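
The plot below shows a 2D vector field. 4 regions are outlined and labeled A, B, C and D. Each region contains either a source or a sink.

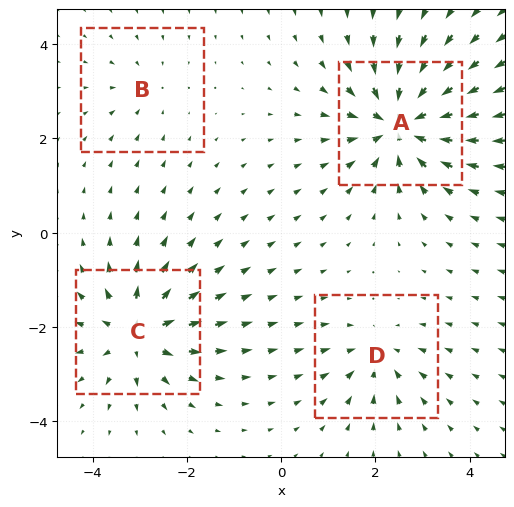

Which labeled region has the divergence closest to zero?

Divergence at each region's feature centre — A: about -8, B: about -2, C: about +6, D: about -4. Region B is closest to zero.

B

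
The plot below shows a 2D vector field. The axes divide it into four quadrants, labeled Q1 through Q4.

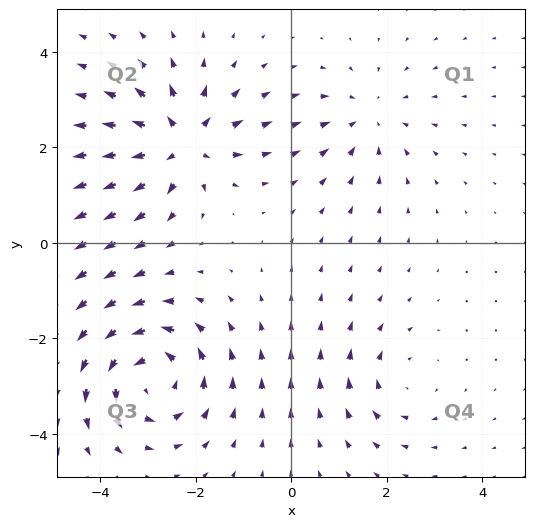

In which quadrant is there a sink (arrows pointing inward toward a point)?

Q1

The sink sits at approximately (1.6, 2.6), which lies in quadrant Q1. The divergence there is about -3, negative as expected for a sink.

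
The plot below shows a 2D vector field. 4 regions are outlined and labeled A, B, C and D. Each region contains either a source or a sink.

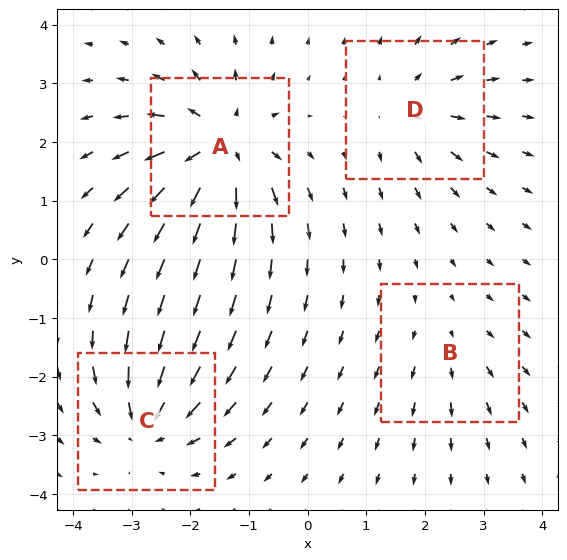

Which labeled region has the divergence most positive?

A

Divergence at each region's feature centre — A: about +8, B: about +2, C: about -6, D: about +4. Region A is most positive.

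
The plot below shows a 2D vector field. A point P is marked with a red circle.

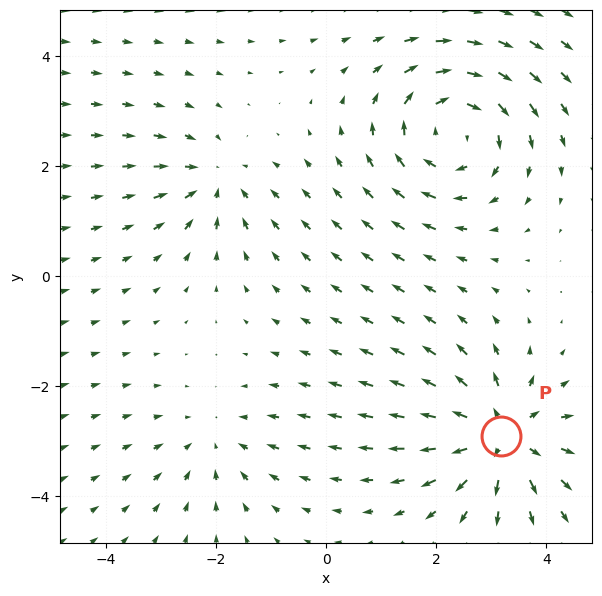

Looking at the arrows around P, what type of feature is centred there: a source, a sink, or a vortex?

source

At P (3.2, -2.9) the arrows spread outward. Divergence about +5, curl ≈0 — positive divergence with near-zero curl is a source.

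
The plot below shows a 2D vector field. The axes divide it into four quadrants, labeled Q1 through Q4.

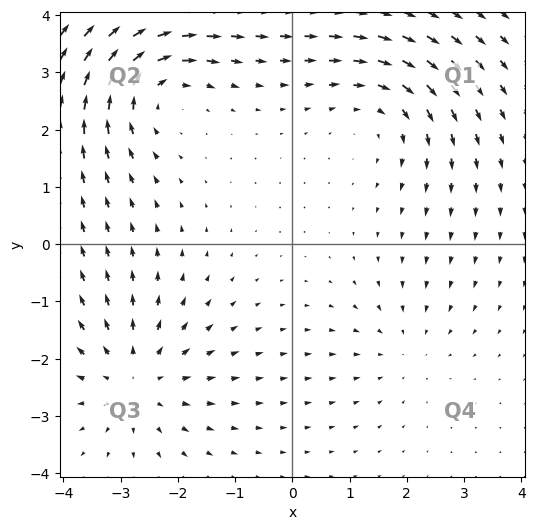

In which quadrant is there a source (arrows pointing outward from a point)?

The source sits at approximately (-2.7, -2.4), which lies in quadrant Q3. The divergence there is about +4, positive as expected for a source.

Q3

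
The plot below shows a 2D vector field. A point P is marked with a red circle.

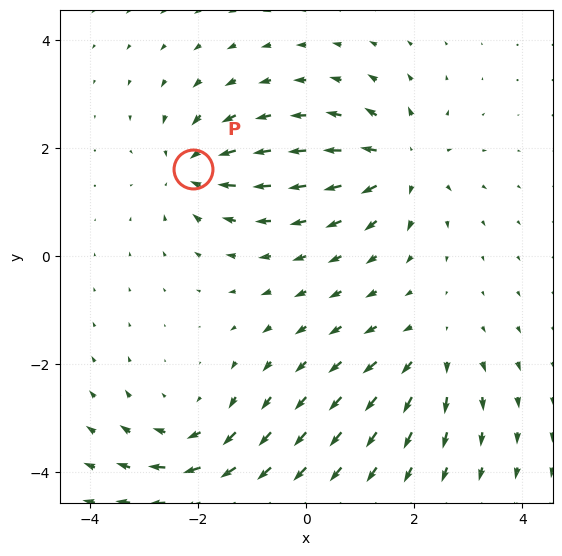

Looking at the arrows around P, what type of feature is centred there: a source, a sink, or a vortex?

At P (-2.1, 1.6) the arrows converge inward. Divergence about -6, curl ≈0 — negative divergence with near-zero curl is a sink.

sink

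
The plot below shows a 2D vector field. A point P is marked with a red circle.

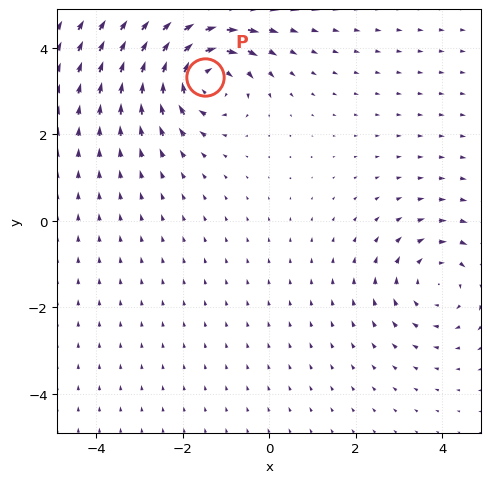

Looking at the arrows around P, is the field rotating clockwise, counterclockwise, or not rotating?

clockwise

Near P at (-1.5, 3.3) the arrows circulate clockwise. The curl (z-component) there is about -6; negative curl means clockwise rotation.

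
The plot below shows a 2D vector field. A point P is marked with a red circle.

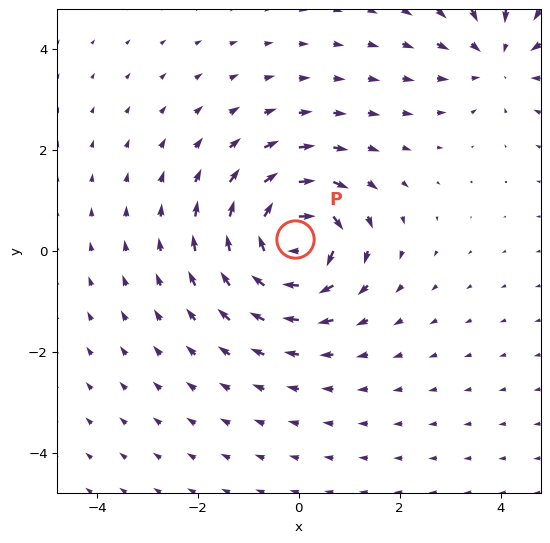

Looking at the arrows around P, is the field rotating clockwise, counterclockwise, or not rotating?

Near P at (-0.1, 0.2) the arrows circulate clockwise. The curl (z-component) there is about -7; negative curl means clockwise rotation.

clockwise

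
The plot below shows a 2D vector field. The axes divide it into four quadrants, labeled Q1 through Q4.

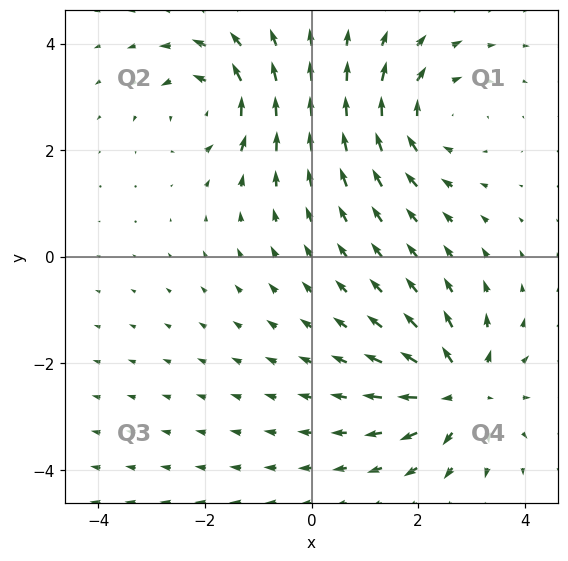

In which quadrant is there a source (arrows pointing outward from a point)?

Q4

The source sits at approximately (2.8, -2.5), which lies in quadrant Q4. The divergence there is about +6, positive as expected for a source.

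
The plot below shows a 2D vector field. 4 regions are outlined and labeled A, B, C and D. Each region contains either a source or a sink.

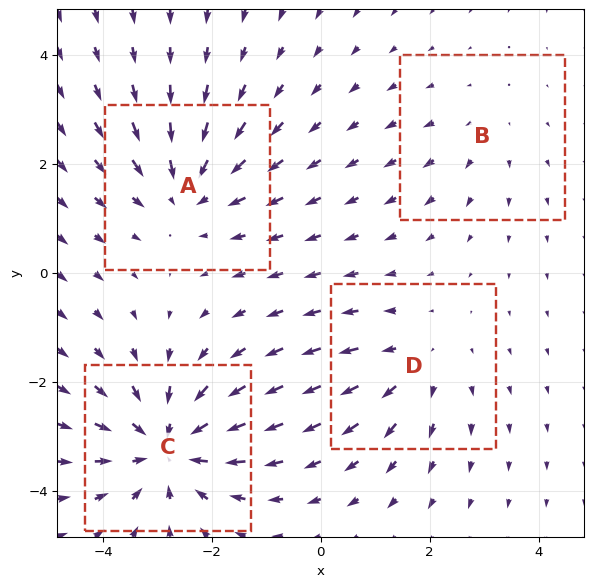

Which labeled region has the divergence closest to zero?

Divergence at each region's feature centre — A: about -4, B: about +2, C: about -5, D: about +3. Region B is closest to zero.

B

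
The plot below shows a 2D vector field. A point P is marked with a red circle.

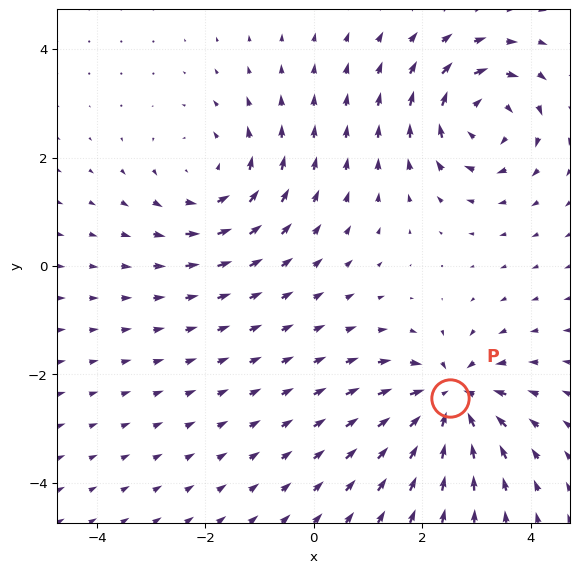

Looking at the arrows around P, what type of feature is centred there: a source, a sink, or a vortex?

sink

At P (2.5, -2.4) the arrows converge inward. Divergence about -7, curl ≈0 — negative divergence with near-zero curl is a sink.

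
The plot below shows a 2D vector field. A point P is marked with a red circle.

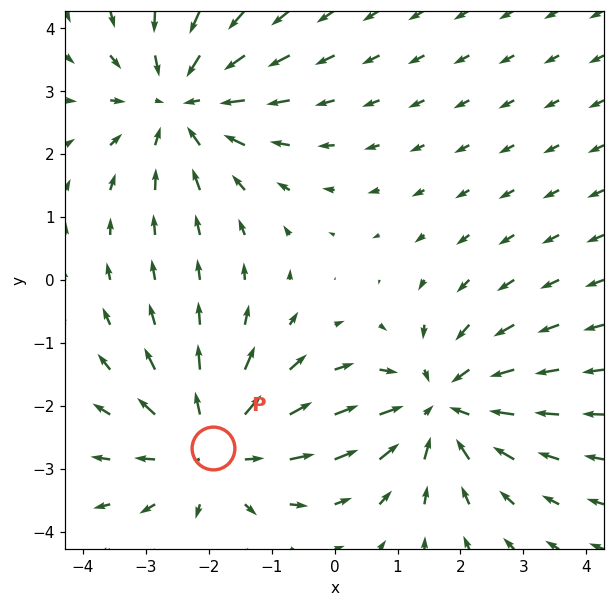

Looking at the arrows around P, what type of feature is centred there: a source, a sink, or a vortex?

At P (-1.9, -2.7) the arrows spread outward. Divergence about +4, curl ≈0 — positive divergence with near-zero curl is a source.

source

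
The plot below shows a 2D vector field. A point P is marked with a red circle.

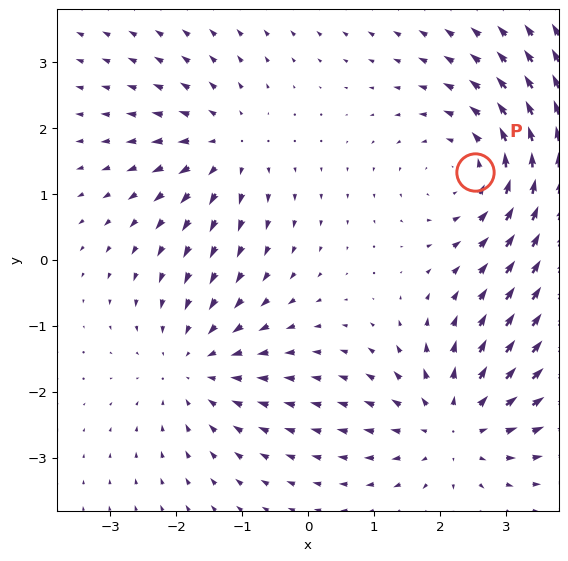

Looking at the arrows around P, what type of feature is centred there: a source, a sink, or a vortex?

vortex

At P (2.5, 1.3) the arrows circulate counterclockwise. Divergence ≈0, curl about +4 — near-zero divergence with nonzero curl is a vortex.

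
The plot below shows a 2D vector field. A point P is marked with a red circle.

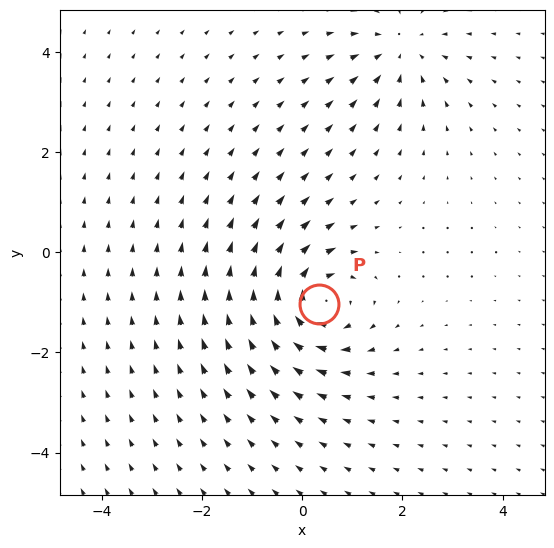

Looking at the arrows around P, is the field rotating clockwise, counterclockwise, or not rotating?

Near P at (0.3, -1.0) the arrows circulate clockwise. The curl (z-component) there is about -6; negative curl means clockwise rotation.

clockwise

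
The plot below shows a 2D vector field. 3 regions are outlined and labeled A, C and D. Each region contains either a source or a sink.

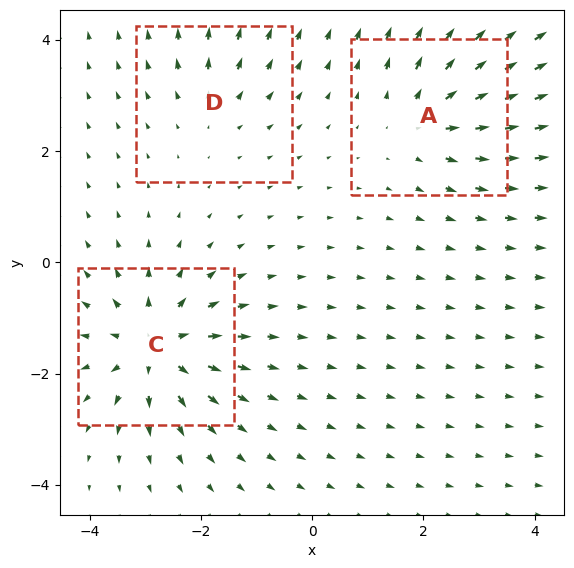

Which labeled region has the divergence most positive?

Divergence at each region's feature centre — A: about +4, C: about +5, D: about +2. Region C is most positive.

C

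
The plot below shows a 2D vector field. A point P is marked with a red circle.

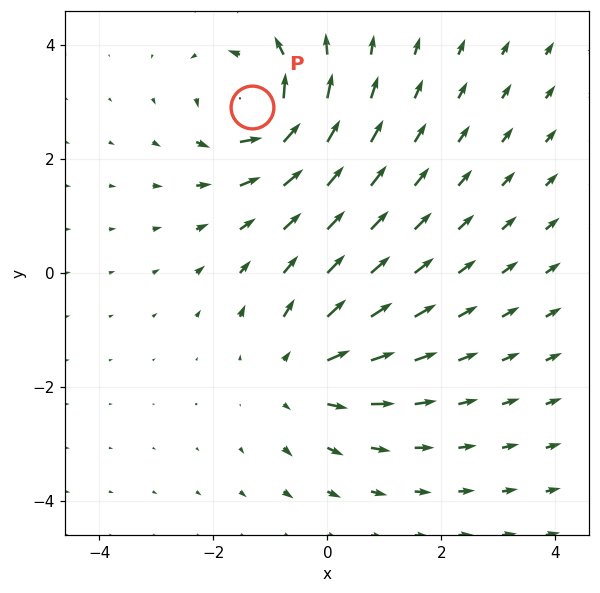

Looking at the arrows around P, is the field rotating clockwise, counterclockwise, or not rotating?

Near P at (-1.3, 2.9) the arrows circulate counterclockwise. The curl (z-component) there is about +5; positive curl means counterclockwise rotation.

counterclockwise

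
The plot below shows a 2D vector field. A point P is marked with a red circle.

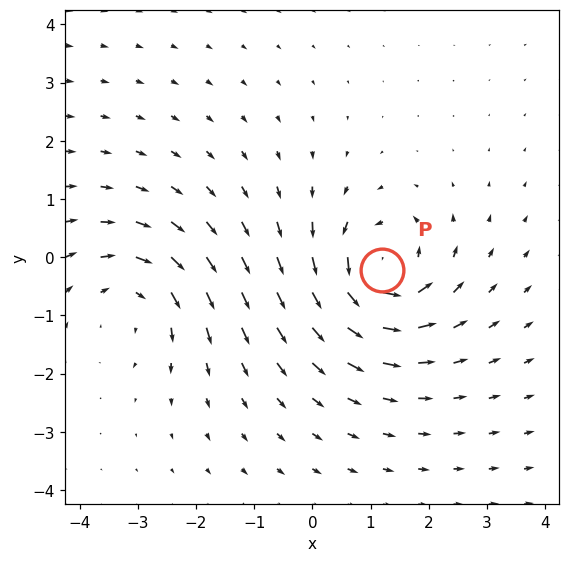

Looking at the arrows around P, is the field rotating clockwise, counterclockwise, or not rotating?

counterclockwise

Near P at (1.2, -0.2) the arrows circulate counterclockwise. The curl (z-component) there is about +6; positive curl means counterclockwise rotation.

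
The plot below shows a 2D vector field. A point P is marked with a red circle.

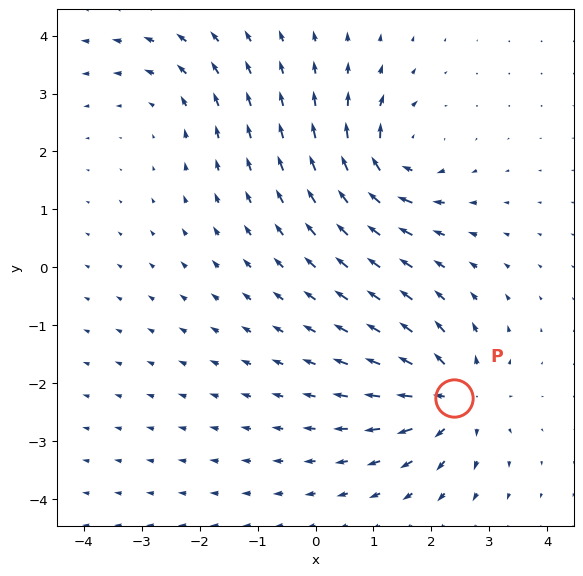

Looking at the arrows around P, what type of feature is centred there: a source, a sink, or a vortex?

At P (2.4, -2.3) the arrows spread outward. Divergence about +7, curl ≈0 — positive divergence with near-zero curl is a source.

source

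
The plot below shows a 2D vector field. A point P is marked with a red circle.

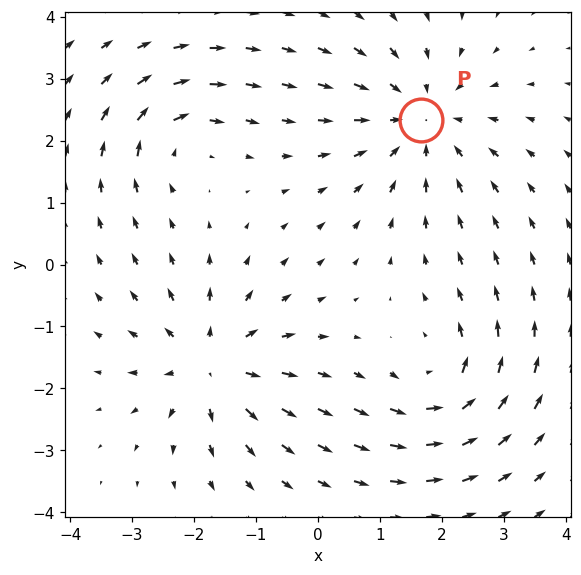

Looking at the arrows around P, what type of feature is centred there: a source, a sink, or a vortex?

sink

At P (1.7, 2.3) the arrows converge inward. Divergence about -4, curl ≈0 — negative divergence with near-zero curl is a sink.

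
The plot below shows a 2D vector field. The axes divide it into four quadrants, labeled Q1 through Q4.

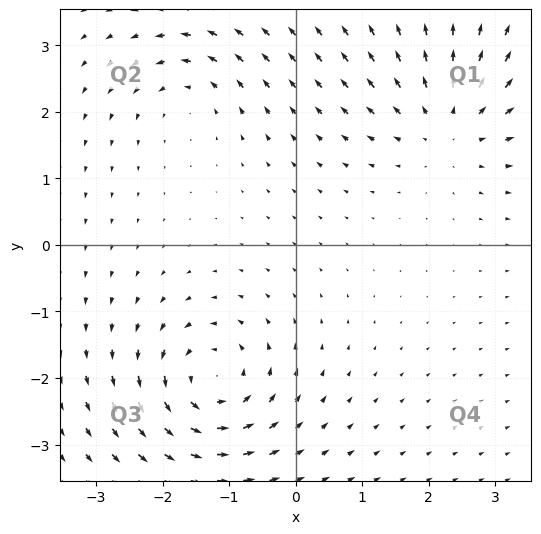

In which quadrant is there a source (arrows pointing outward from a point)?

Q1

The source sits at approximately (2.3, 1.8), which lies in quadrant Q1. The divergence there is about +4, positive as expected for a source.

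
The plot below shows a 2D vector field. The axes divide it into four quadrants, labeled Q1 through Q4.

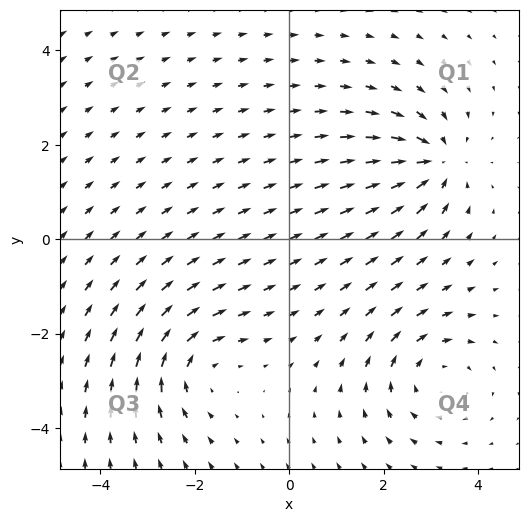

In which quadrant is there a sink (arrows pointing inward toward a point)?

The sink sits at approximately (3.1, 1.6), which lies in quadrant Q1. The divergence there is about -5, negative as expected for a sink.

Q1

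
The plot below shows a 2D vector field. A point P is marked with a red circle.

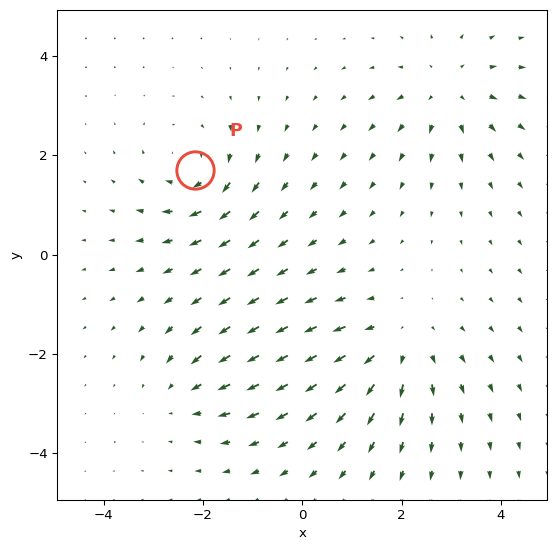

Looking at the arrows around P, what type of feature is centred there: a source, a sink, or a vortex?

At P (-2.2, 1.7) the arrows circulate clockwise. Divergence ≈0, curl about -5 — near-zero divergence with nonzero curl is a vortex.

vortex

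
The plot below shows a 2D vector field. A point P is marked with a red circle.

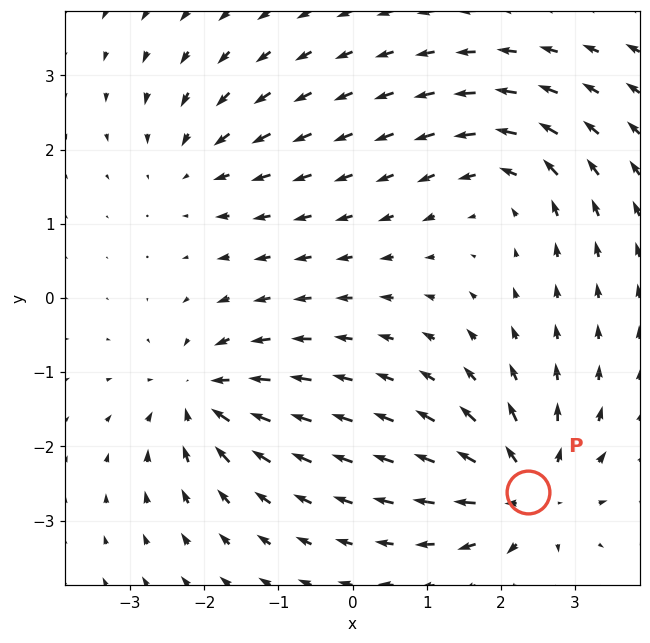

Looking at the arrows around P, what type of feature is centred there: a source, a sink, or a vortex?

At P (2.4, -2.6) the arrows spread outward. Divergence about +6, curl ≈0 — positive divergence with near-zero curl is a source.

source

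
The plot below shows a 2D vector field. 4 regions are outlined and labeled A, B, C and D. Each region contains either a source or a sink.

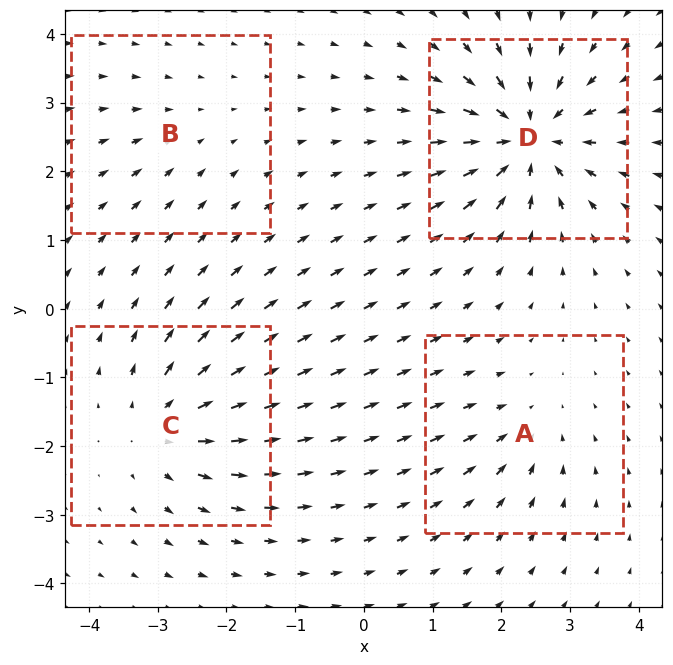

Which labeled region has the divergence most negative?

D

Divergence at each region's feature centre — A: about -3, B: about -2, C: about +5, D: about -8. Region D is most negative.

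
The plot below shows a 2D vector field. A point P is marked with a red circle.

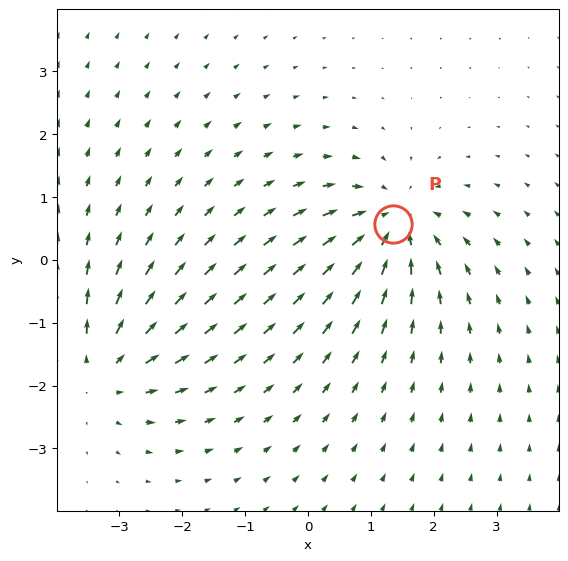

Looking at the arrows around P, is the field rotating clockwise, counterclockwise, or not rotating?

Near P at (1.4, 0.6) the arrows show no circulation. The curl there is ≈0.

not rotating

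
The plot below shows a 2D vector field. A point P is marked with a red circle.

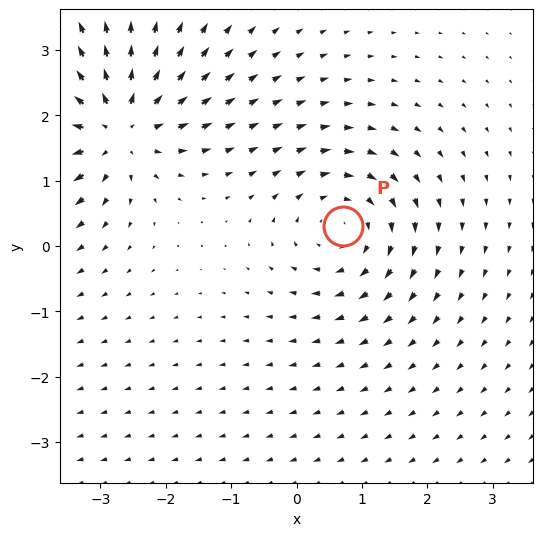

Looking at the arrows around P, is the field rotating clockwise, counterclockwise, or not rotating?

Near P at (0.7, 0.3) the arrows circulate clockwise. The curl (z-component) there is about -3; negative curl means clockwise rotation.

clockwise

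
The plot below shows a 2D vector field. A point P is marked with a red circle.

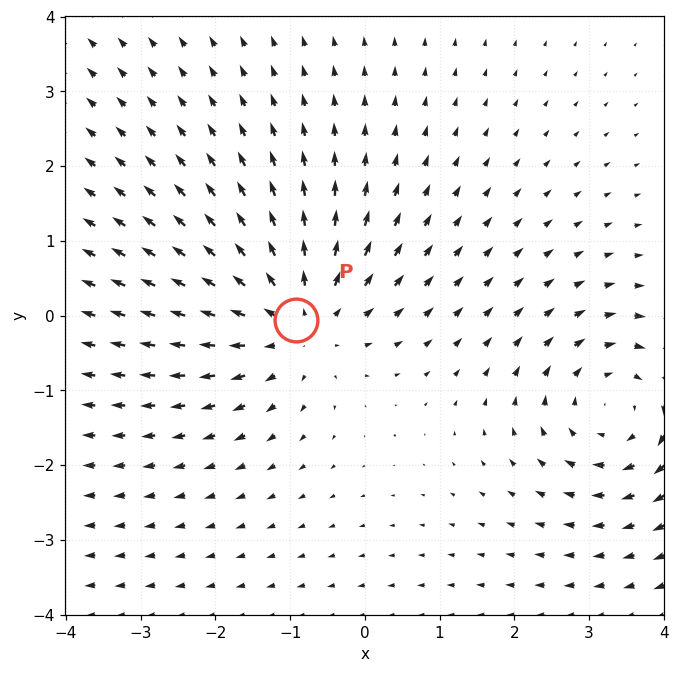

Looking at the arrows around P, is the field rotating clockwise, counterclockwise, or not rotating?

Near P at (-0.9, -0.1) the arrows show no circulation. The curl there is ≈0.

not rotating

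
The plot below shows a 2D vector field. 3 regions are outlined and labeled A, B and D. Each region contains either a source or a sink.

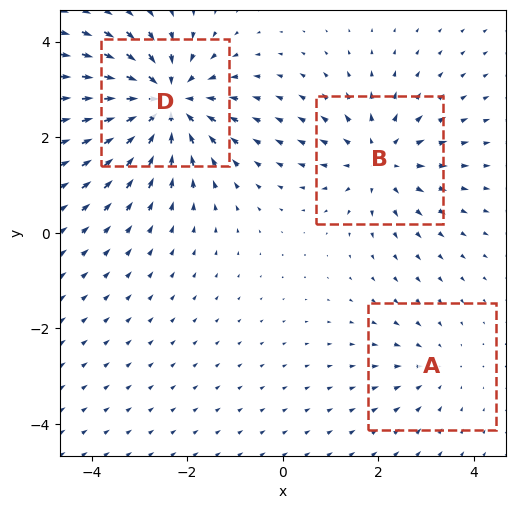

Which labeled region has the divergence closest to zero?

A

Divergence at each region's feature centre — A: about -2, B: about +3, D: about -5. Region A is closest to zero.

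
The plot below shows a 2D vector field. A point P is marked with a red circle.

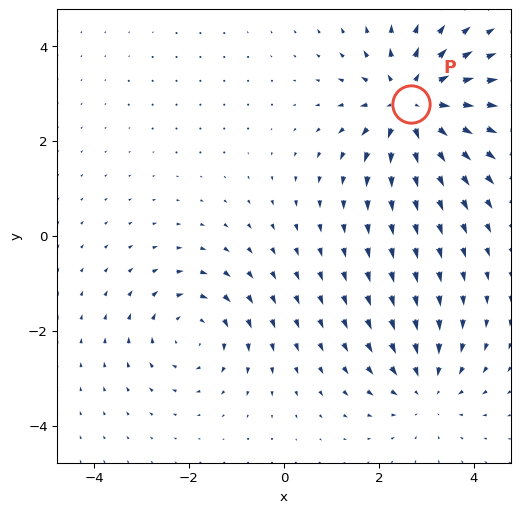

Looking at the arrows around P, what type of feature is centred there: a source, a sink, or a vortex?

At P (2.7, 2.8) the arrows spread outward. Divergence about +5, curl ≈0 — positive divergence with near-zero curl is a source.

source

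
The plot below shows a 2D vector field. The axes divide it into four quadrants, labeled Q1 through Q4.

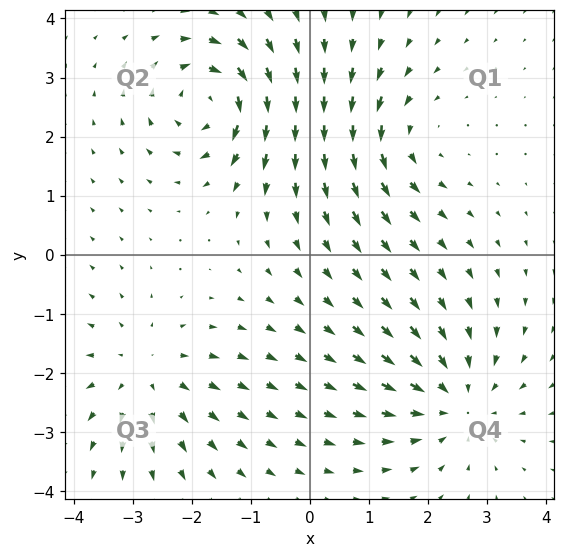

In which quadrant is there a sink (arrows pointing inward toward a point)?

Q4

The sink sits at approximately (2.5, -2.5), which lies in quadrant Q4. The divergence there is about -4, negative as expected for a sink.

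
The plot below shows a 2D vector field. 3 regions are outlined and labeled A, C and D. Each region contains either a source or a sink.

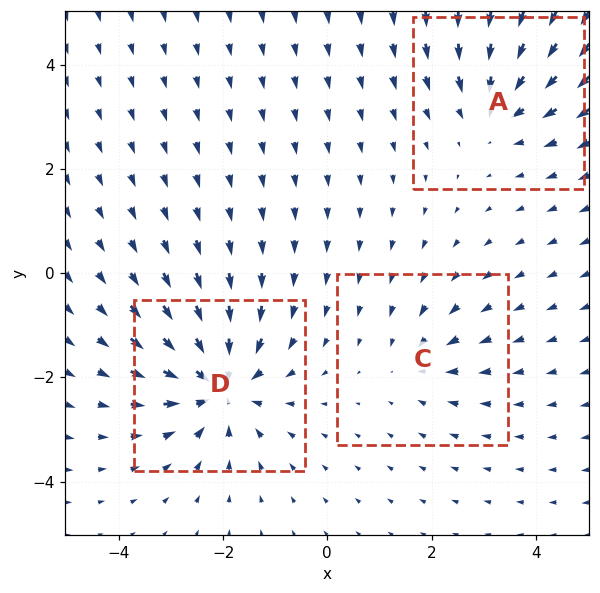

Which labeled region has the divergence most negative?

Divergence at each region's feature centre — A: about -3, C: about -2, D: about -5. Region D is most negative.

D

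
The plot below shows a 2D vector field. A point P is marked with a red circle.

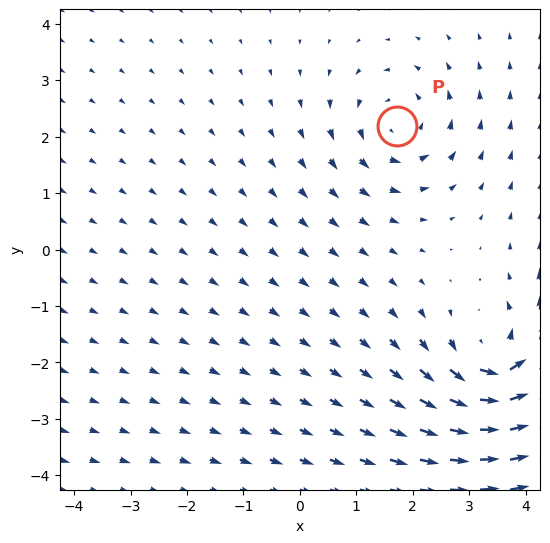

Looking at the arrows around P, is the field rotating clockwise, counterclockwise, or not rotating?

Near P at (1.7, 2.2) the arrows circulate counterclockwise. The curl (z-component) there is about +3; positive curl means counterclockwise rotation.

counterclockwise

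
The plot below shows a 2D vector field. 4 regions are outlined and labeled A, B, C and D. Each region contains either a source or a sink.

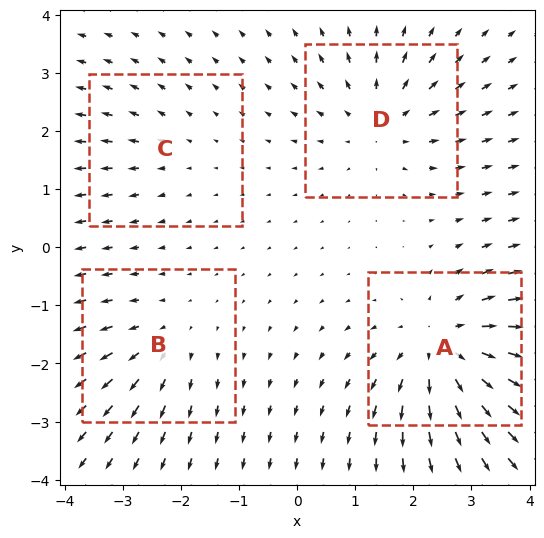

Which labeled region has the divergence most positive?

A

Divergence at each region's feature centre — A: about +6, B: about +3, C: about +2, D: about +4. Region A is most positive.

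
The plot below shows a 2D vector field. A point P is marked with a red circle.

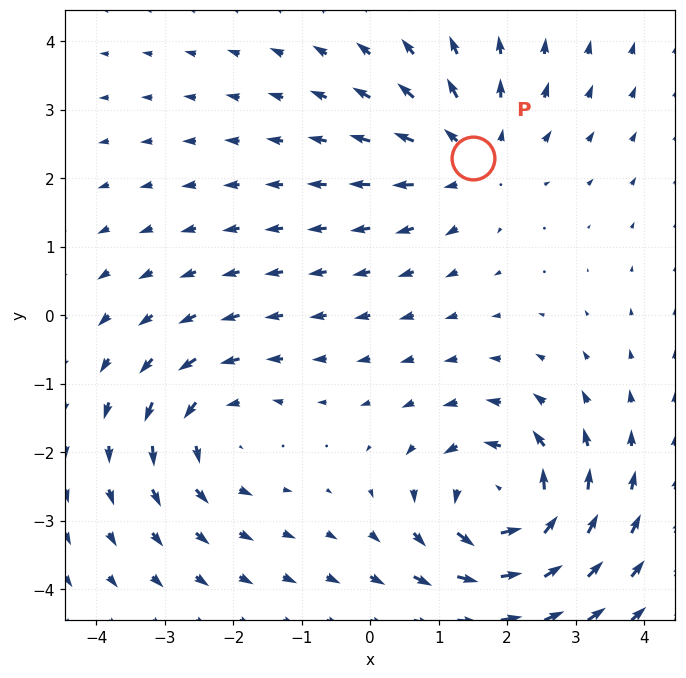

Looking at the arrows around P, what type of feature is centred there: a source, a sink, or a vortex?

At P (1.5, 2.3) the arrows spread outward. Divergence about +3, curl ≈0 — positive divergence with near-zero curl is a source.

source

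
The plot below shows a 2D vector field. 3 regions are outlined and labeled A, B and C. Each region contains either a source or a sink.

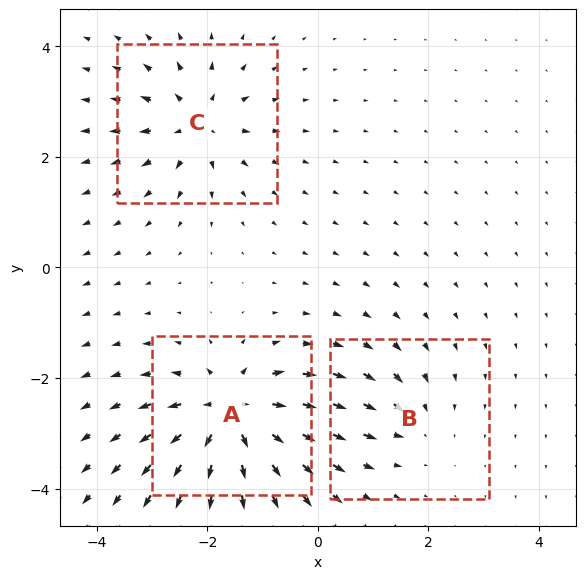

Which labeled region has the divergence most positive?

Divergence at each region's feature centre — A: about +6, B: about -2, C: about +4. Region A is most positive.

A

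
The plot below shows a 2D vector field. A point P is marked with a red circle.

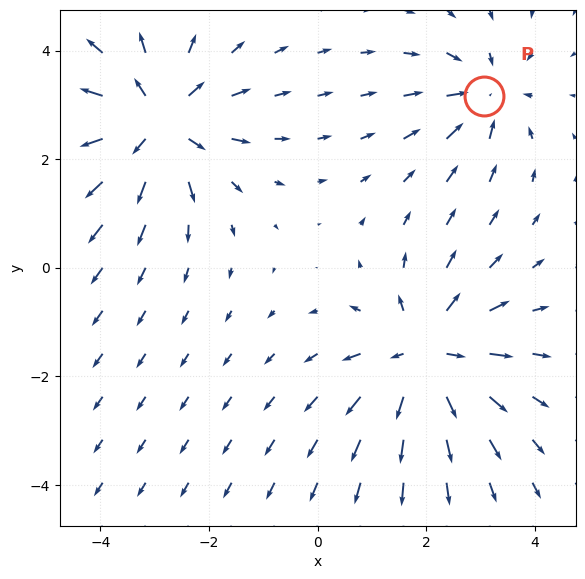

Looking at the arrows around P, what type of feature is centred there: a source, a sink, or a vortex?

sink

At P (3.1, 3.2) the arrows converge inward. Divergence about -3, curl ≈0 — negative divergence with near-zero curl is a sink.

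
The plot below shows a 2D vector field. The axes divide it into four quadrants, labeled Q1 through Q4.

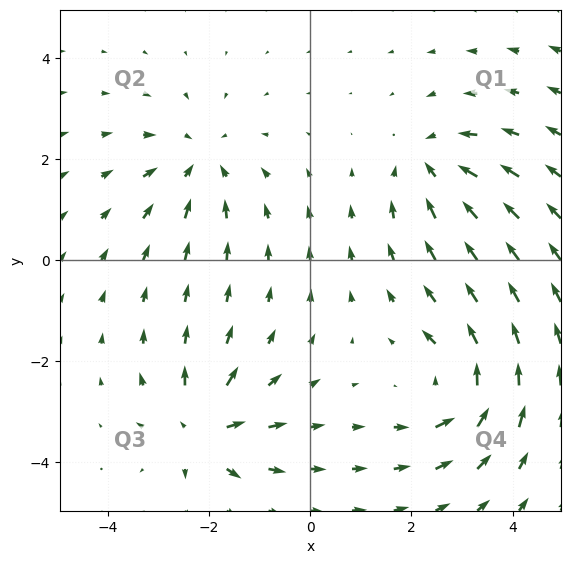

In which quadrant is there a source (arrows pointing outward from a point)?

The source sits at approximately (-2.1, -3.3), which lies in quadrant Q3. The divergence there is about +6, positive as expected for a source.

Q3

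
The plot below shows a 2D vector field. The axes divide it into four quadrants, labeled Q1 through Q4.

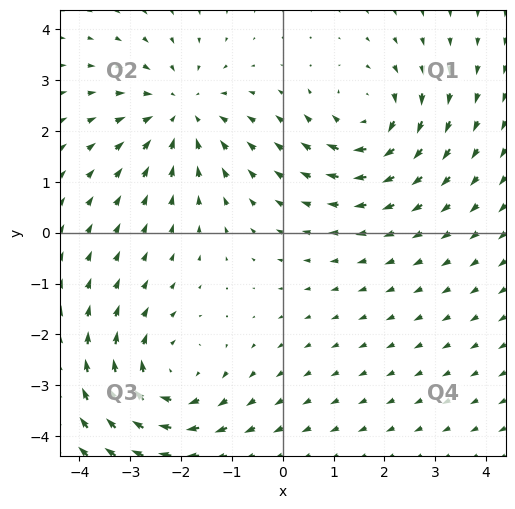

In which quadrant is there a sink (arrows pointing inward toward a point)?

The sink sits at approximately (-2.0, 2.4), which lies in quadrant Q2. The divergence there is about -3, negative as expected for a sink.

Q2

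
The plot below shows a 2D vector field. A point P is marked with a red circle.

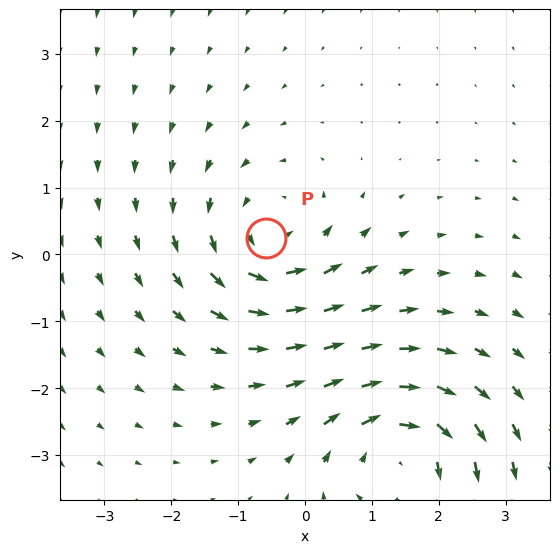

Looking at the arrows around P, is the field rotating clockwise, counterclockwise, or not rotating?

Near P at (-0.6, 0.2) the arrows circulate counterclockwise. The curl (z-component) there is about +3; positive curl means counterclockwise rotation.

counterclockwise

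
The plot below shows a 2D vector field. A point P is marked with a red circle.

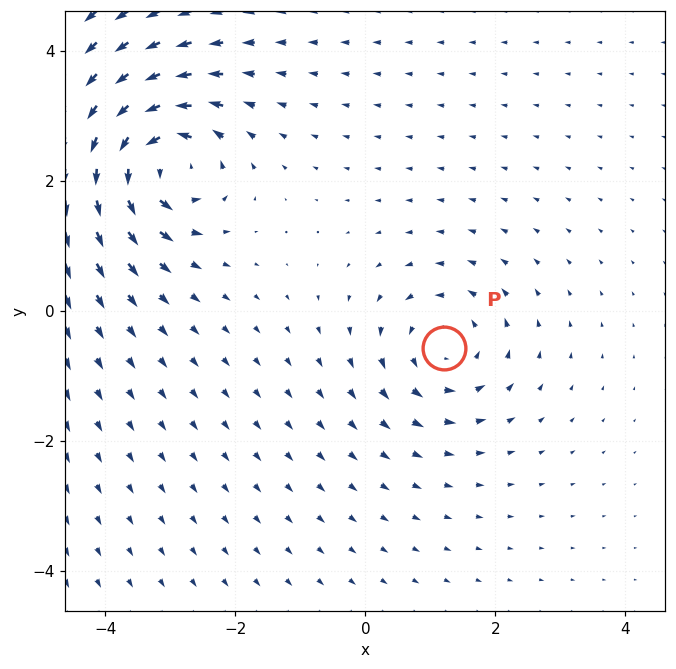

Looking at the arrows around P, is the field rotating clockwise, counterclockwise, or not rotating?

counterclockwise

Near P at (1.2, -0.6) the arrows circulate counterclockwise. The curl (z-component) there is about +4; positive curl means counterclockwise rotation.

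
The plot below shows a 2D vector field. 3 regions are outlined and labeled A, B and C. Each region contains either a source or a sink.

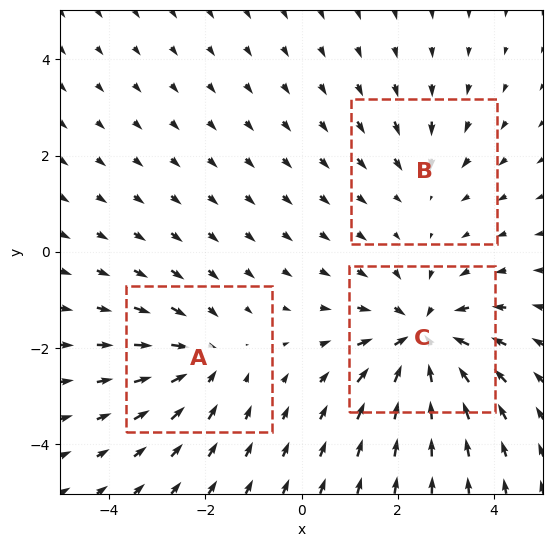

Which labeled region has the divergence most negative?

Divergence at each region's feature centre — A: about -3, B: about -2, C: about -5. Region C is most negative.

C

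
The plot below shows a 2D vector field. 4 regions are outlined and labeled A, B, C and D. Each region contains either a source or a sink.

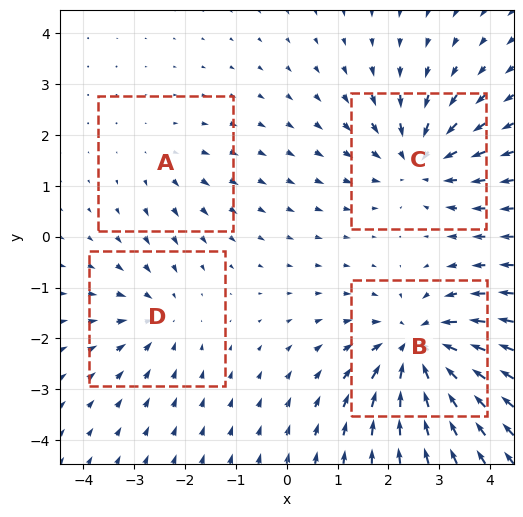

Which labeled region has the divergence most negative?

B

Divergence at each region's feature centre — A: about +2, B: about -7, C: about -5, D: about -3. Region B is most negative.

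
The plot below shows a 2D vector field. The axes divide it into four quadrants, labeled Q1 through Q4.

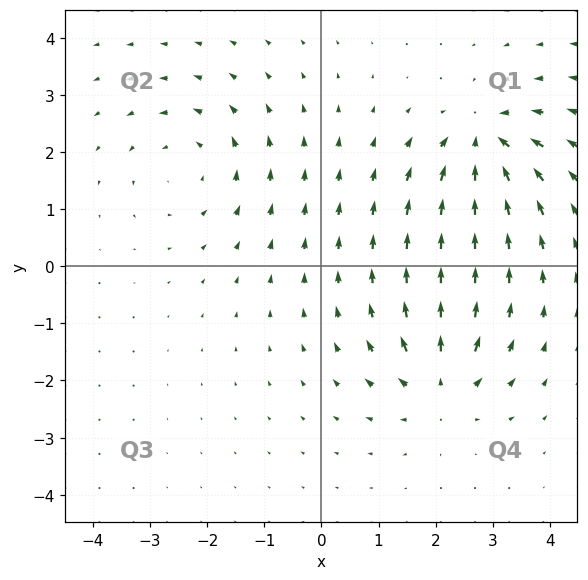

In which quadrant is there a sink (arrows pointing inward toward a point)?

The sink sits at approximately (2.9, 2.2), which lies in quadrant Q1. The divergence there is about -7, negative as expected for a sink.

Q1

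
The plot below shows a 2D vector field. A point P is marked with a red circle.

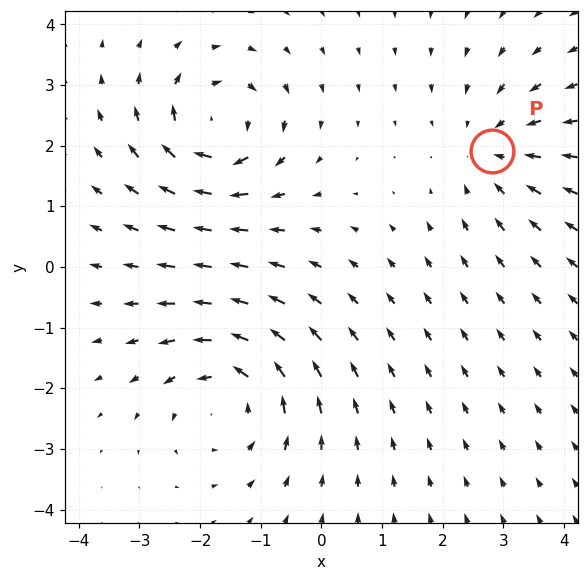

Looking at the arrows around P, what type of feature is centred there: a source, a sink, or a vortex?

At P (2.8, 1.9) the arrows converge inward. Divergence about -3, curl ≈0 — negative divergence with near-zero curl is a sink.

sink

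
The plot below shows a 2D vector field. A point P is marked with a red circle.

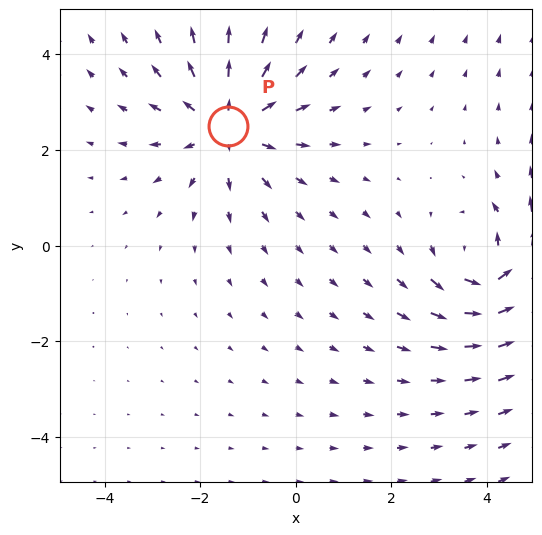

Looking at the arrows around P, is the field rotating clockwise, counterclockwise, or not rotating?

not rotating

Near P at (-1.4, 2.5) the arrows show no circulation. The curl there is ≈0.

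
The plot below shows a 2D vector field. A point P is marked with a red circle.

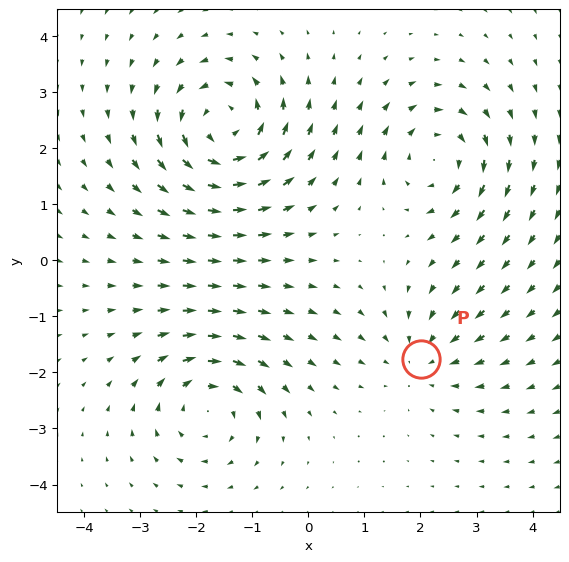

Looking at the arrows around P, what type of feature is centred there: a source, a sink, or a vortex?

sink

At P (2.0, -1.8) the arrows converge inward. Divergence about -3, curl ≈0 — negative divergence with near-zero curl is a sink.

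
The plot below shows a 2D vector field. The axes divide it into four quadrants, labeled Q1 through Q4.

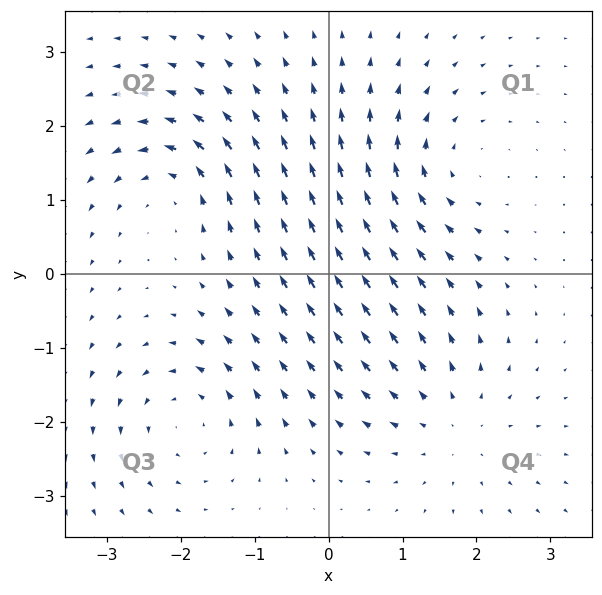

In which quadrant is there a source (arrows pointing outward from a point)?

Q4

The source sits at approximately (1.7, -2.0), which lies in quadrant Q4. The divergence there is about +3, positive as expected for a source.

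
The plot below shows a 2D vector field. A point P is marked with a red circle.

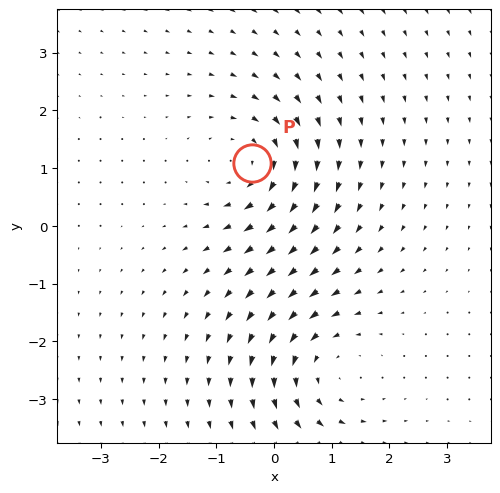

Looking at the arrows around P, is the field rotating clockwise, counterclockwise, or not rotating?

Near P at (-0.4, 1.1) the arrows circulate clockwise. The curl (z-component) there is about -4; negative curl means clockwise rotation.

clockwise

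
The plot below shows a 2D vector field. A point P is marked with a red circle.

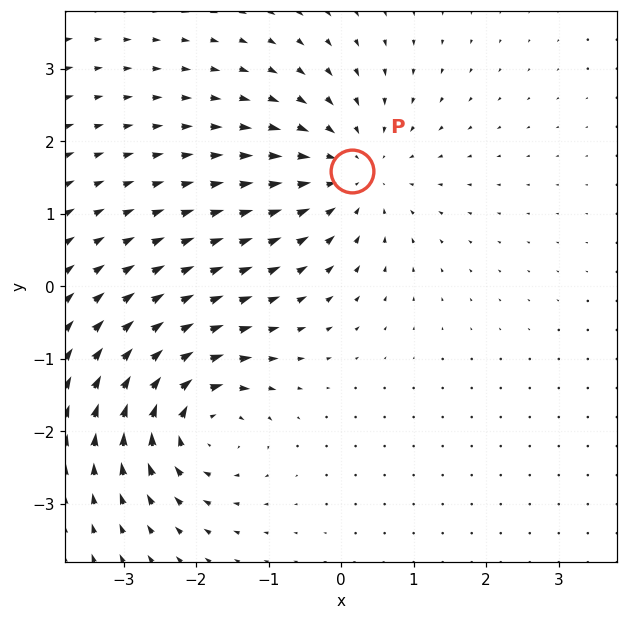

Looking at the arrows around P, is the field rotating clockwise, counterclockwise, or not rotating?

not rotating

Near P at (0.2, 1.6) the arrows show no circulation. The curl there is ≈0.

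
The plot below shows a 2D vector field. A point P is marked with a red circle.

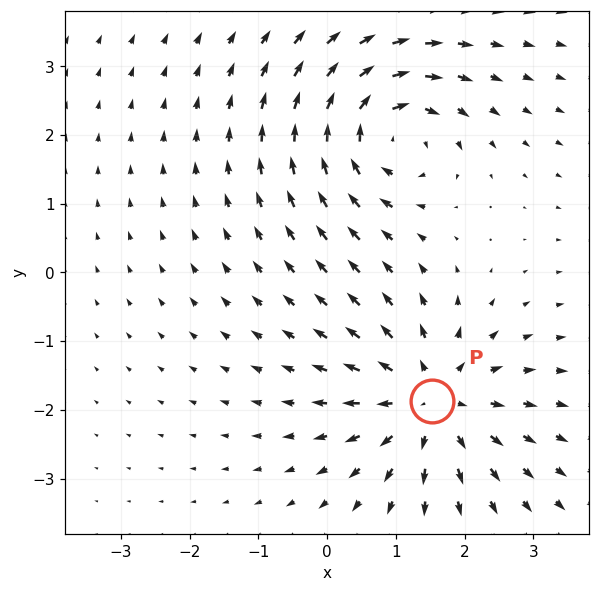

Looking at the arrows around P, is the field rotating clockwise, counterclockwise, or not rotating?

not rotating

Near P at (1.5, -1.9) the arrows show no circulation. The curl there is ≈0.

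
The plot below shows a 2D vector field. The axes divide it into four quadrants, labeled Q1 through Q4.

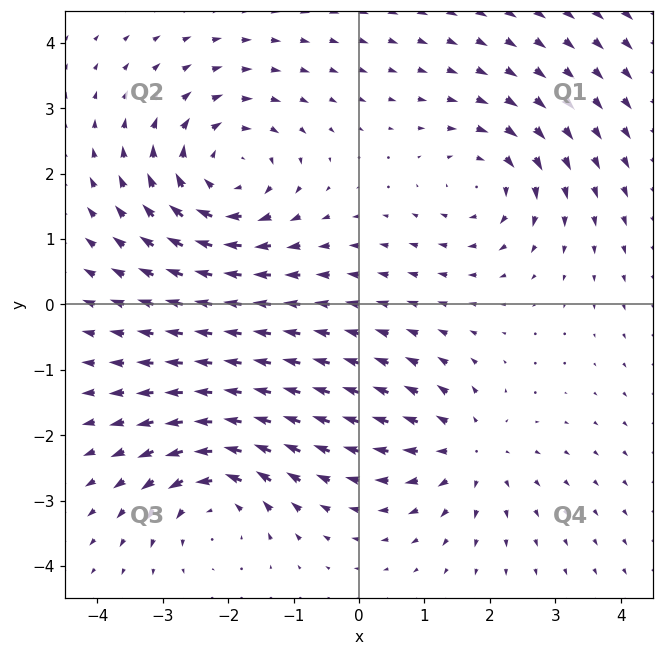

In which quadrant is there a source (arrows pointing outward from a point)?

Q4

The source sits at approximately (1.7, -2.2), which lies in quadrant Q4. The divergence there is about +3, positive as expected for a source.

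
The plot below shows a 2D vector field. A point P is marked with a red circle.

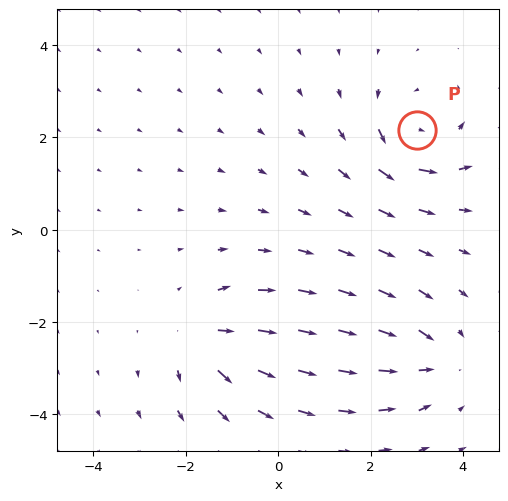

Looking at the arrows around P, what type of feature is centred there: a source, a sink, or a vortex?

vortex

At P (3.0, 2.2) the arrows circulate counterclockwise. Divergence ≈0, curl about +6 — near-zero divergence with nonzero curl is a vortex.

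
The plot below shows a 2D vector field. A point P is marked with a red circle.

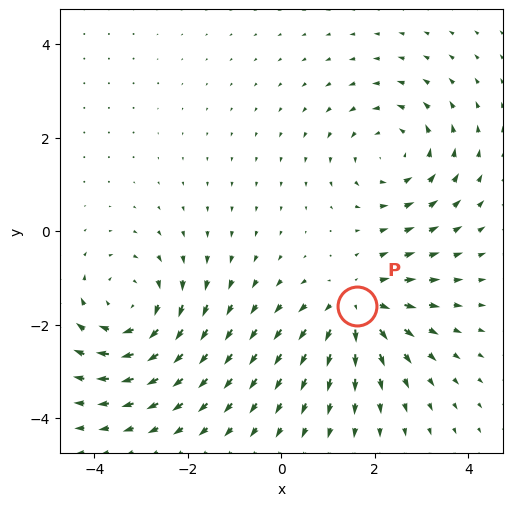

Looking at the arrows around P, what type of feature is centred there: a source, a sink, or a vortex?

source

At P (1.6, -1.6) the arrows spread outward. Divergence about +3, curl ≈0 — positive divergence with near-zero curl is a source.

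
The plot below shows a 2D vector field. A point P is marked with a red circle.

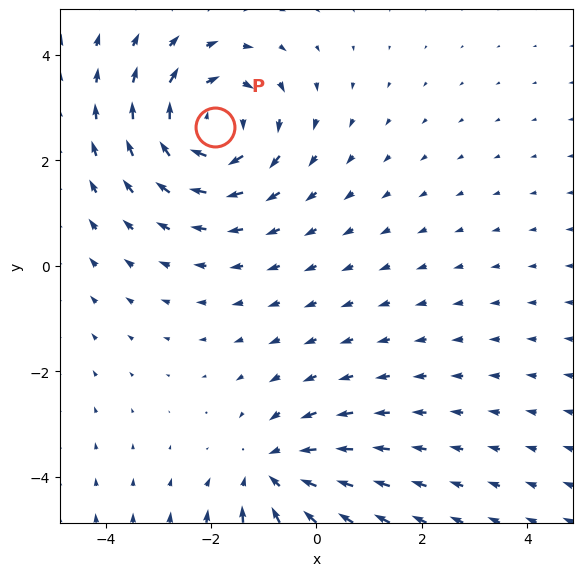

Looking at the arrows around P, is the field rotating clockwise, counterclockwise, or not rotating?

Near P at (-1.9, 2.6) the arrows circulate clockwise. The curl (z-component) there is about -5; negative curl means clockwise rotation.

clockwise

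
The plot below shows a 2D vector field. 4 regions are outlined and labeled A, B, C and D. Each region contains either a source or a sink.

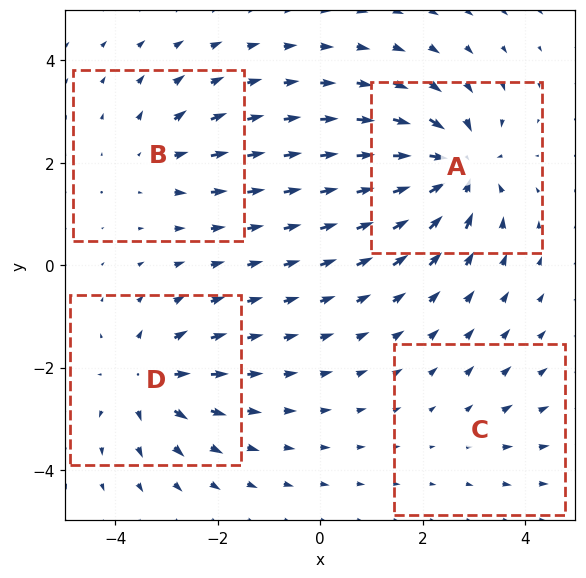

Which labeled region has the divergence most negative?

Divergence at each region's feature centre — A: about -8, B: about +4, C: about +2, D: about +5. Region A is most negative.

A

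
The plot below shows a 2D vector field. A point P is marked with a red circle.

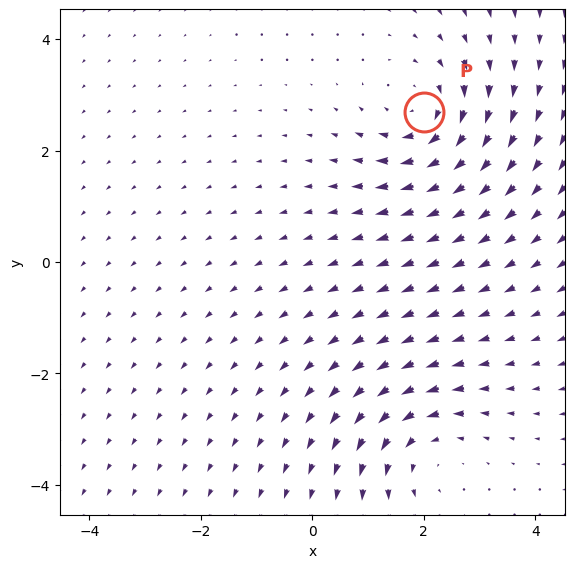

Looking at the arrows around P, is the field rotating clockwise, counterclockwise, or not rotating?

clockwise

Near P at (2.0, 2.7) the arrows circulate clockwise. The curl (z-component) there is about -4; negative curl means clockwise rotation.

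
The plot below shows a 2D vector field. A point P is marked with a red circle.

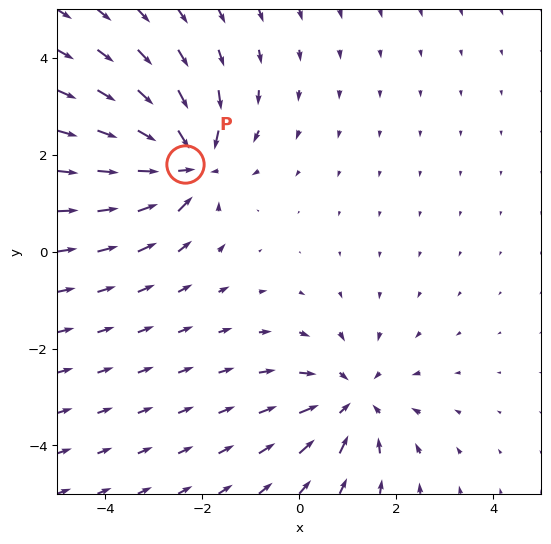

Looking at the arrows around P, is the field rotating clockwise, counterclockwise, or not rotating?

not rotating

Near P at (-2.3, 1.8) the arrows show no circulation. The curl there is ≈0.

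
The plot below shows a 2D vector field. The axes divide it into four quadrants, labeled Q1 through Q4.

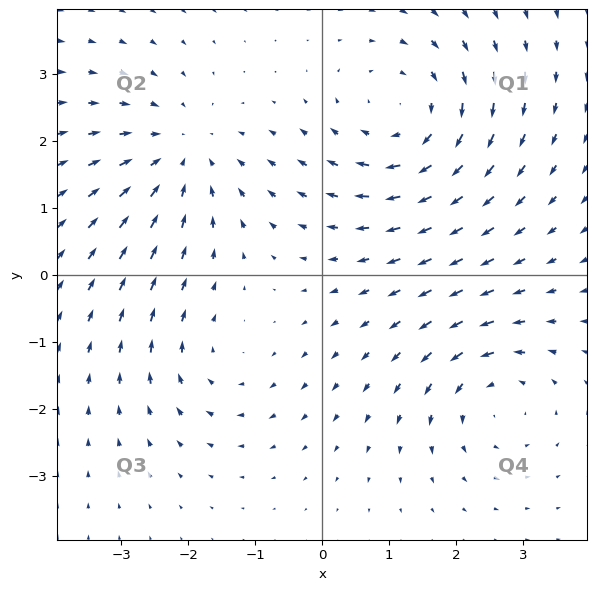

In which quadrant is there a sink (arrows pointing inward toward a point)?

Q2

The sink sits at approximately (-2.1, 1.8), which lies in quadrant Q2. The divergence there is about -3, negative as expected for a sink.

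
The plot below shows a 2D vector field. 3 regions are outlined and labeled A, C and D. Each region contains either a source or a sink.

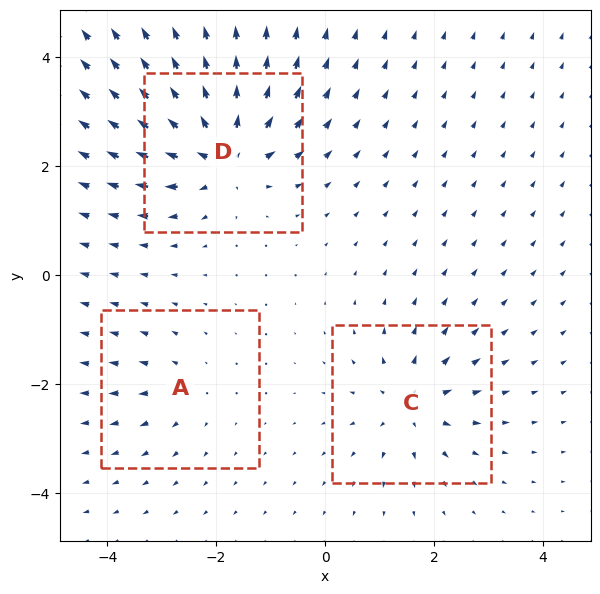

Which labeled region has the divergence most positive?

D

Divergence at each region's feature centre — A: about +2, C: about +4, D: about +6. Region D is most positive.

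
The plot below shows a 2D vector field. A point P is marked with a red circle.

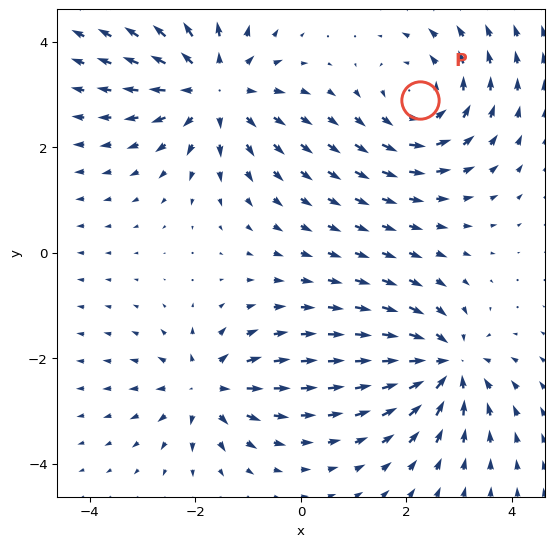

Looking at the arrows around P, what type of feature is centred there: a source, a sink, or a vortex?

At P (2.3, 2.9) the arrows circulate counterclockwise. Divergence ≈0, curl about +4 — near-zero divergence with nonzero curl is a vortex.

vortex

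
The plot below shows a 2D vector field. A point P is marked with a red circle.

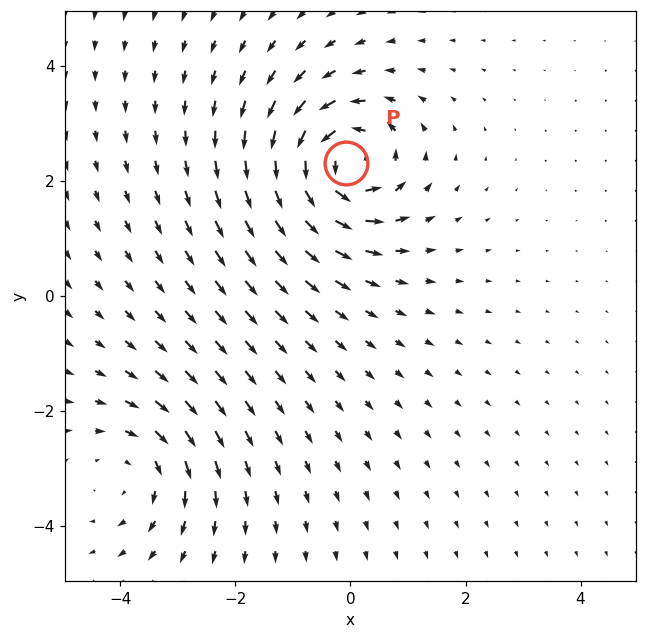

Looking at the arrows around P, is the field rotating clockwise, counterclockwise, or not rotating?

counterclockwise

Near P at (-0.1, 2.3) the arrows circulate counterclockwise. The curl (z-component) there is about +6; positive curl means counterclockwise rotation.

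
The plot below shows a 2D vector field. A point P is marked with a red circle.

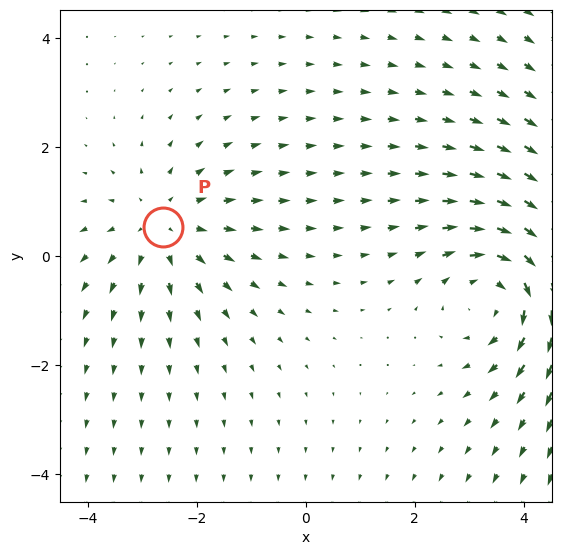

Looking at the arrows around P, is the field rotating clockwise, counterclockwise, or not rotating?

Near P at (-2.6, 0.5) the arrows show no circulation. The curl there is ≈0.

not rotating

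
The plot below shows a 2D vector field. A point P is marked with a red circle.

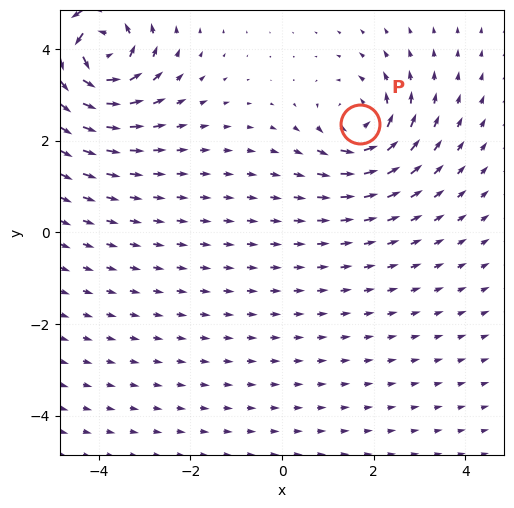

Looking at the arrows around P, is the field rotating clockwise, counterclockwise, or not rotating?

counterclockwise

Near P at (1.7, 2.4) the arrows circulate counterclockwise. The curl (z-component) there is about +3; positive curl means counterclockwise rotation.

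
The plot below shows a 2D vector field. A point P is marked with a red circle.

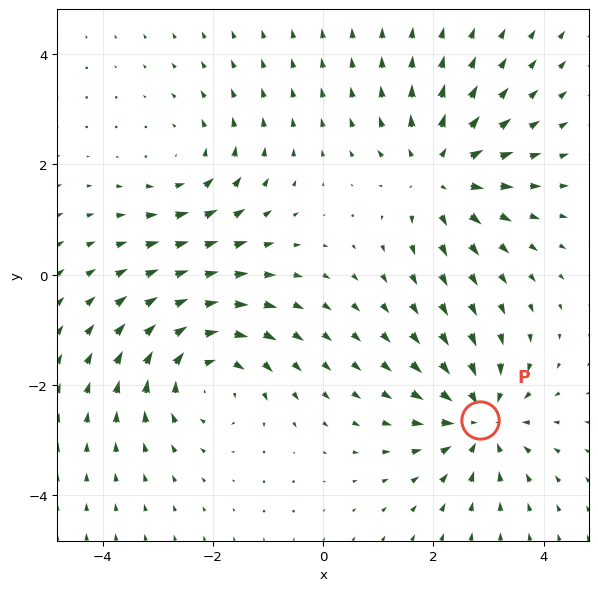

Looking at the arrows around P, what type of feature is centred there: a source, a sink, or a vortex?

sink

At P (2.9, -2.6) the arrows converge inward. Divergence about -5, curl ≈0 — negative divergence with near-zero curl is a sink.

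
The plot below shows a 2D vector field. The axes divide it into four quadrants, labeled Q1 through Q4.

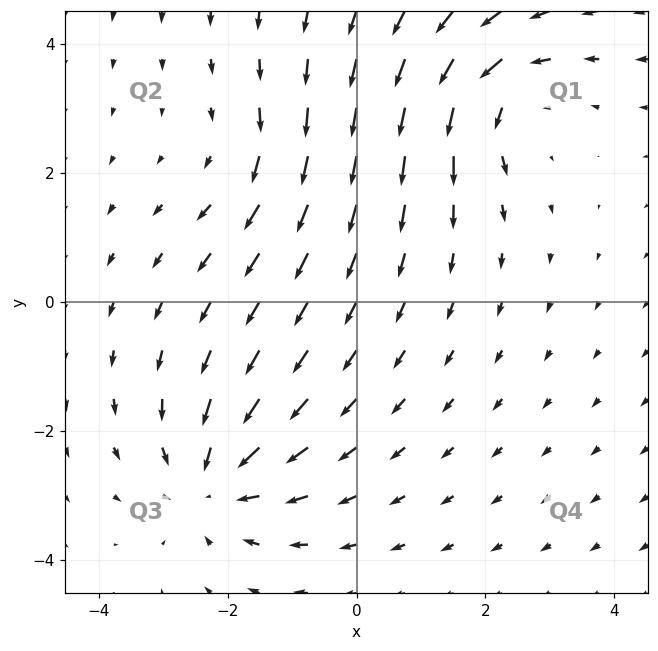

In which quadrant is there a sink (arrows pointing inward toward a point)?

The sink sits at approximately (-2.2, -2.8), which lies in quadrant Q3. The divergence there is about -4, negative as expected for a sink.

Q3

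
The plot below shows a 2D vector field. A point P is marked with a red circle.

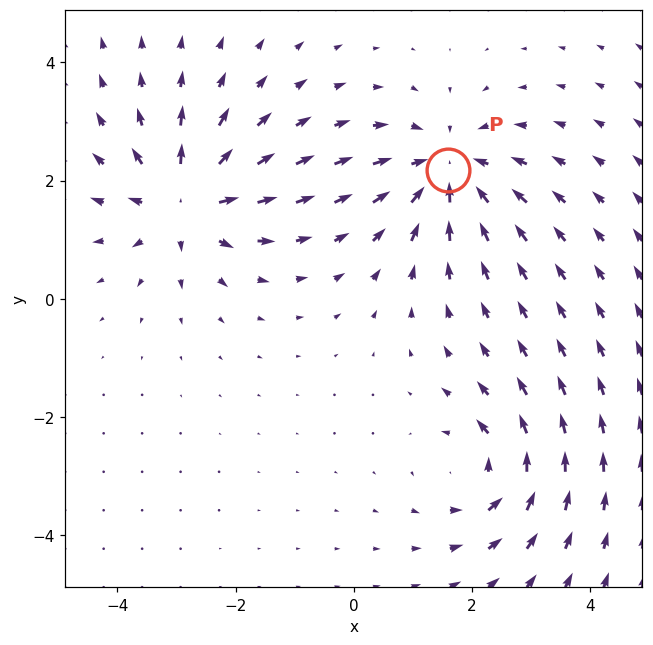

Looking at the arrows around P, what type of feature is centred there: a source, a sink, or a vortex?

At P (1.6, 2.2) the arrows converge inward. Divergence about -4, curl ≈0 — negative divergence with near-zero curl is a sink.

sink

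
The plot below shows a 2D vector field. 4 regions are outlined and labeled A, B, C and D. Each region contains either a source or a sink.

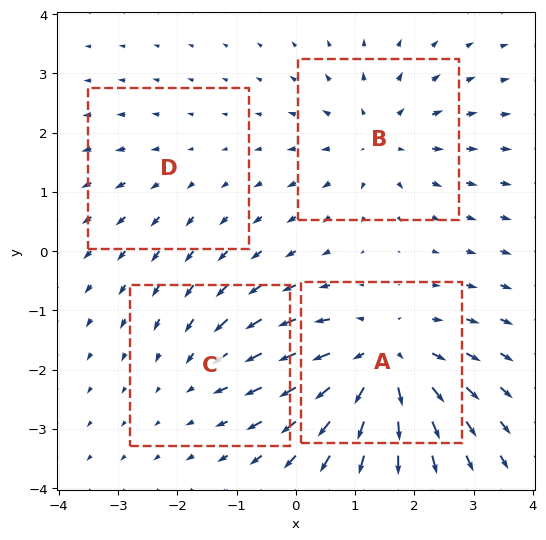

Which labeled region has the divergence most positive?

A

Divergence at each region's feature centre — A: about +7, B: about +4, C: about -3, D: about +2. Region A is most positive.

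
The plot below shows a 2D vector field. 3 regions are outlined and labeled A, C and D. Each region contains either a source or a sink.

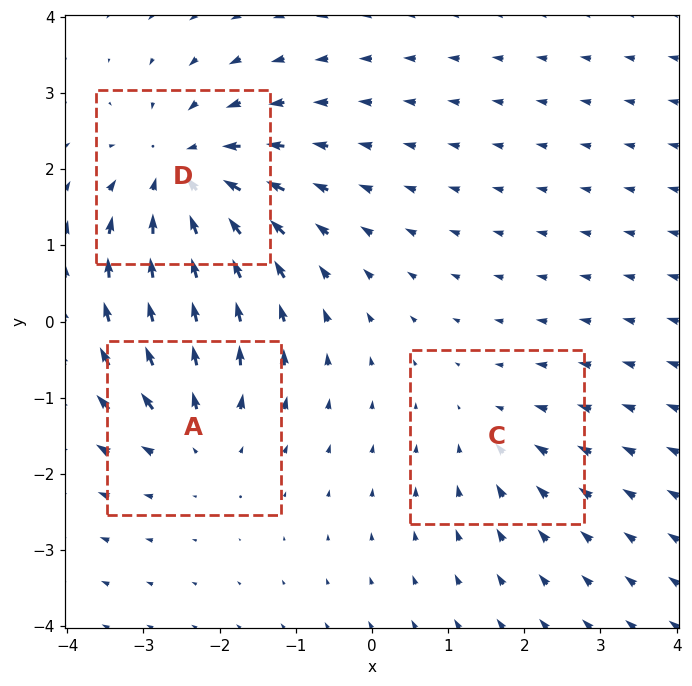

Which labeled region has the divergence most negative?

Divergence at each region's feature centre — A: about +3, C: about -2, D: about -4. Region D is most negative.

D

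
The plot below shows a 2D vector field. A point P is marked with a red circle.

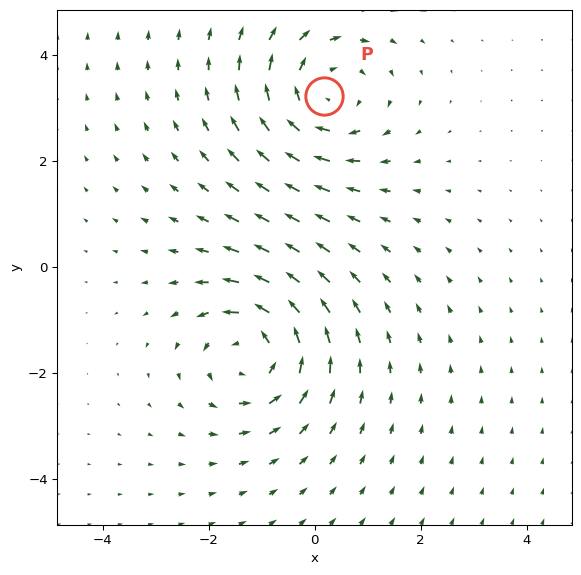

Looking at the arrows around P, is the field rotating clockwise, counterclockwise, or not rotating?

clockwise

Near P at (0.2, 3.2) the arrows circulate clockwise. The curl (z-component) there is about -3; negative curl means clockwise rotation.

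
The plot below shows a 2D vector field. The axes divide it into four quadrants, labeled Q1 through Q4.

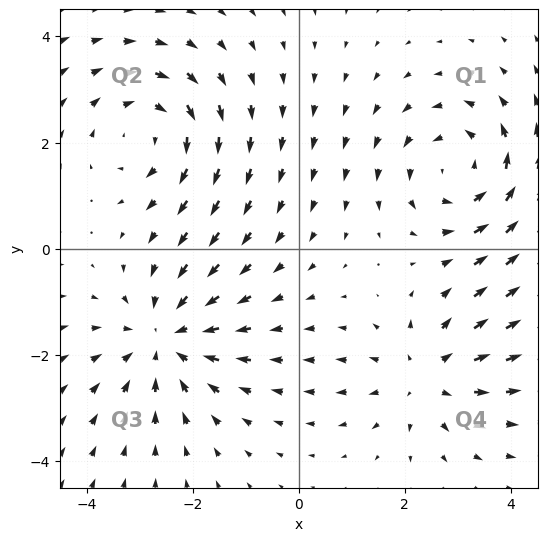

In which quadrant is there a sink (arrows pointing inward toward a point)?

Q3

The sink sits at approximately (-2.5, -1.7), which lies in quadrant Q3. The divergence there is about -3, negative as expected for a sink.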